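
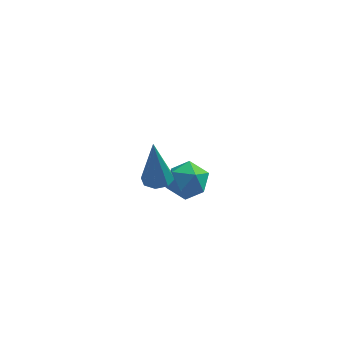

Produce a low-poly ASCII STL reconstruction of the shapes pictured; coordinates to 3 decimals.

solid 
facet normal -0.969 0.043 0.245
outer loop
vertex -3.355 2.251 -2.113
vertex -3.118 2.321 -1.188
vertex -3.217 3.112 -1.717
endloop
endfacet
facet normal -0.857 0.322 -0.401
outer loop
vertex -3.355 2.251 -2.113
vertex -3.217 3.112 -1.717
vertex -2.877 2.927 -2.592
endloop
endfacet
facet normal -0.558 -0.180 -0.810
outer loop
vertex -3.355 2.251 -2.113
vertex -2.877 2.927 -2.592
vertex -2.567 2.021 -2.604
endloop
endfacet
facet normal -0.484 -0.770 -0.415
outer loop
vertex -3.355 2.251 -2.113
vertex -2.567 2.021 -2.604
vertex -2.717 1.647 -1.736
endloop
endfacet
facet normal -0.738 -0.632 0.237
outer loop
vertex -3.355 2.251 -2.113
vertex -2.717 1.647 -1.736
vertex -3.118 2.321 -1.188
endloop
endfacet
facet normal -0.390 0.859 -0.333
outer loop
vertex -2.877 2.927 -2.592
vertex -3.217 3.112 -1.717
vertex -2.343 3.413 -1.964
endloop
endfacet
facet normal -0.571 0.406 0.714
outer loop
vertex -3.217 3.112 -1.717
vertex -3.118 2.321 -1.188
vertex -2.493 3.039 -1.096
endloop
endfacet
facet normal -0.198 -0.687 0.700
outer loop
vertex -3.118 2.321 -1.188
vertex -2.717 1.647 -1.736
vertex -2.183 2.133 -1.108
endloop
endfacet
facet normal 0.213 -0.910 -0.355
outer loop
vertex -2.717 1.647 -1.736
vertex -2.567 2.021 -2.604
vertex -1.843 1.948 -1.983
endloop
endfacet
facet normal 0.094 0.045 -0.995
outer loop
vertex -2.567 2.021 -2.604
vertex -2.877 2.927 -2.592
vertex -1.942 2.739 -2.512
endloop
endfacet
facet normal 0.484 0.770 0.415
outer loop
vertex -1.705 2.809 -1.587
vertex -2.343 3.413 -1.964
vertex -2.493 3.039 -1.096
endloop
endfacet
facet normal 0.558 0.180 0.810
outer loop
vertex -1.705 2.809 -1.587
vertex -2.493 3.039 -1.096
vertex -2.183 2.133 -1.108
endloop
endfacet
facet normal 0.857 -0.322 0.401
outer loop
vertex -1.705 2.809 -1.587
vertex -2.183 2.133 -1.108
vertex -1.843 1.948 -1.983
endloop
endfacet
facet normal 0.969 -0.043 -0.245
outer loop
vertex -1.705 2.809 -1.587
vertex -1.843 1.948 -1.983
vertex -1.942 2.739 -2.512
endloop
endfacet
facet normal 0.738 0.632 -0.237
outer loop
vertex -1.705 2.809 -1.587
vertex -1.942 2.739 -2.512
vertex -2.343 3.413 -1.964
endloop
endfacet
facet normal -0.213 0.910 0.355
outer loop
vertex -2.493 3.039 -1.096
vertex -2.343 3.413 -1.964
vertex -3.217 3.112 -1.717
endloop
endfacet
facet normal -0.094 -0.045 0.995
outer loop
vertex -2.183 2.133 -1.108
vertex -2.493 3.039 -1.096
vertex -3.118 2.321 -1.188
endloop
endfacet
facet normal 0.390 -0.859 0.333
outer loop
vertex -1.843 1.948 -1.983
vertex -2.183 2.133 -1.108
vertex -2.717 1.647 -1.736
endloop
endfacet
facet normal 0.571 -0.406 -0.714
outer loop
vertex -1.942 2.739 -2.512
vertex -1.843 1.948 -1.983
vertex -2.567 2.021 -2.604
endloop
endfacet
facet normal 0.198 0.687 -0.700
outer loop
vertex -2.343 3.413 -1.964
vertex -1.942 2.739 -2.512
vertex -2.877 2.927 -2.592
endloop
endfacet
facet normal 0.073 0.020 -0.997
outer loop
vertex -2.865 -0.734 1.695
vertex -3.325 -1.148 1.653
vertex -3.292 -0.529 1.668
endloop
endfacet
facet normal 0.395 0.864 0.313
outer loop
vertex -2.865 -0.734 1.695
vertex -3.292 -0.529 1.668
vertex -3.475 -1.192 3.727
endloop
endfacet
facet normal 0.071 0.020 -0.997
outer loop
vertex -3.292 -0.529 1.668
vertex -3.325 -1.148 1.653
vertex -3.738 -0.687 1.633
endloop
endfacet
facet normal -0.340 0.903 0.261
outer loop
vertex -3.292 -0.529 1.668
vertex -3.738 -0.687 1.633
vertex -3.475 -1.192 3.727
endloop
endfacet
facet normal 0.072 0.021 -0.997
outer loop
vertex -3.738 -0.687 1.633
vertex -3.325 -1.148 1.653
vertex -3.942 -1.115 1.609
endloop
endfacet
facet normal -0.887 0.411 0.211
outer loop
vertex -3.738 -0.687 1.633
vertex -3.942 -1.115 1.609
vertex -3.475 -1.192 3.727
endloop
endfacet
facet normal 0.072 0.021 -0.997
outer loop
vertex -3.942 -1.115 1.609
vertex -3.325 -1.148 1.653
vertex -3.784 -1.562 1.611
endloop
endfacet
facet normal -0.926 -0.326 0.192
outer loop
vertex -3.942 -1.115 1.609
vertex -3.784 -1.562 1.611
vertex -3.475 -1.192 3.727
endloop
endfacet
facet normal 0.073 0.020 -0.997
outer loop
vertex -3.784 -1.562 1.611
vertex -3.325 -1.148 1.653
vertex -3.357 -1.767 1.638
endloop
endfacet
facet normal -0.434 -0.875 0.216
outer loop
vertex -3.784 -1.562 1.611
vertex -3.357 -1.767 1.638
vertex -3.475 -1.192 3.727
endloop
endfacet
facet normal 0.071 0.020 -0.997
outer loop
vertex -3.357 -1.767 1.638
vertex -3.325 -1.148 1.653
vertex -2.911 -1.61 1.673
endloop
endfacet
facet normal 0.301 -0.915 0.269
outer loop
vertex -3.357 -1.767 1.638
vertex -2.911 -1.61 1.673
vertex -3.475 -1.192 3.727
endloop
endfacet
facet normal 0.072 0.022 -0.997
outer loop
vertex -2.911 -1.61 1.673
vertex -3.325 -1.148 1.653
vertex -2.707 -1.182 1.697
endloop
endfacet
facet normal 0.848 -0.422 0.319
outer loop
vertex -2.911 -1.61 1.673
vertex -2.707 -1.182 1.697
vertex -3.475 -1.192 3.727
endloop
endfacet
facet normal 0.072 0.021 -0.997
outer loop
vertex -2.707 -1.182 1.697
vertex -3.325 -1.148 1.653
vertex -2.865 -0.734 1.695
endloop
endfacet
facet normal 0.887 0.314 0.337
outer loop
vertex -2.707 -1.182 1.697
vertex -2.865 -0.734 1.695
vertex -3.475 -1.192 3.727
endloop
endfacet

endsolid


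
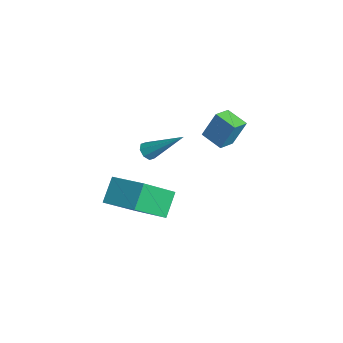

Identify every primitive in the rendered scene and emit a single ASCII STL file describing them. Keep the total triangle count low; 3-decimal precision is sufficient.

solid 
facet normal -0.467 -0.620 -0.631
outer loop
vertex 0.695 0.323 1.197
vertex 0.275 0.368 1.464
vertex 0.475 0.612 1.076
endloop
endfacet
facet normal 0.756 0.342 -0.558
outer loop
vertex 0.695 0.323 1.197
vertex 0.475 0.612 1.076
vertex 1.265 1.672 2.796
endloop
endfacet
facet normal -0.471 -0.617 -0.631
outer loop
vertex 0.475 0.612 1.076
vertex 0.275 0.368 1.464
vertex 0.138 0.759 1.184
endloop
endfacet
facet normal 0.167 0.803 -0.572
outer loop
vertex 0.475 0.612 1.076
vertex 0.138 0.759 1.184
vertex 1.265 1.672 2.796
endloop
endfacet
facet normal -0.469 -0.617 -0.632
outer loop
vertex 0.138 0.759 1.184
vertex 0.275 0.368 1.464
vertex -0.119 0.677 1.455
endloop
endfacet
facet normal -0.460 0.871 -0.172
outer loop
vertex 0.138 0.759 1.184
vertex -0.119 0.677 1.455
vertex 1.265 1.672 2.796
endloop
endfacet
facet normal -0.470 -0.618 -0.631
outer loop
vertex -0.119 0.677 1.455
vertex 0.275 0.368 1.464
vertex -0.145 0.414 1.732
endloop
endfacet
facet normal -0.760 0.506 0.409
outer loop
vertex -0.119 0.677 1.455
vertex -0.145 0.414 1.732
vertex 1.265 1.672 2.796
endloop
endfacet
facet normal -0.470 -0.618 -0.631
outer loop
vertex -0.145 0.414 1.732
vertex 0.275 0.368 1.464
vertex 0.075 0.124 1.852
endloop
endfacet
facet normal -0.555 -0.078 0.828
outer loop
vertex -0.145 0.414 1.732
vertex 0.075 0.124 1.852
vertex 1.265 1.672 2.796
endloop
endfacet
facet normal -0.469 -0.618 -0.631
outer loop
vertex 0.075 0.124 1.852
vertex 0.275 0.368 1.464
vertex 0.411 -0.022 1.745
endloop
endfacet
facet normal 0.034 -0.539 0.842
outer loop
vertex 0.075 0.124 1.852
vertex 0.411 -0.022 1.745
vertex 1.265 1.672 2.796
endloop
endfacet
facet normal -0.470 -0.618 -0.630
outer loop
vertex 0.411 -0.022 1.745
vertex 0.275 0.368 1.464
vertex 0.668 0.06 1.473
endloop
endfacet
facet normal 0.661 -0.607 0.441
outer loop
vertex 0.411 -0.022 1.745
vertex 0.668 0.06 1.473
vertex 1.265 1.672 2.796
endloop
endfacet
facet normal -0.468 -0.616 -0.633
outer loop
vertex 0.668 0.06 1.473
vertex 0.275 0.368 1.464
vertex 0.695 0.323 1.197
endloop
endfacet
facet normal 0.960 -0.243 -0.137
outer loop
vertex 0.668 0.06 1.473
vertex 0.695 0.323 1.197
vertex 1.265 1.672 2.796
endloop
endfacet
facet normal -0.554 0.794 -0.251
outer loop
vertex 0.53 3.933 3.534
vertex 1.45 4.462 3.176
vertex 0.335 3.377 2.209
endloop
endfacet
facet normal -0.822 -0.472 0.319
outer loop
vertex 0.85 2.638 2.444
vertex 0.53 3.933 3.534
vertex 0.335 3.377 2.209
endloop
endfacet
facet normal -0.553 0.794 -0.253
outer loop
vertex 0.335 3.377 2.209
vertex 1.45 4.462 3.176
vertex 1.256 3.905 1.852
endloop
endfacet
facet normal -0.134 -0.384 -0.914
outer loop
vertex 1.256 3.905 1.852
vertex 0.85 2.638 2.444
vertex 0.335 3.377 2.209
endloop
endfacet
facet normal 0.135 0.384 0.913
outer loop
vertex 0.53 3.933 3.534
vertex 1.965 3.723 3.411
vertex 1.45 4.462 3.176
endloop
endfacet
facet normal -0.822 -0.472 0.319
outer loop
vertex 1.044 3.195 3.768
vertex 0.53 3.933 3.534
vertex 0.85 2.638 2.444
endloop
endfacet
facet normal 0.134 0.383 0.914
outer loop
vertex 1.044 3.195 3.768
vertex 1.965 3.723 3.411
vertex 0.53 3.933 3.534
endloop
endfacet
facet normal 0.822 0.472 -0.319
outer loop
vertex 1.45 4.462 3.176
vertex 1.965 3.723 3.411
vertex 1.256 3.905 1.852
endloop
endfacet
facet normal -0.135 -0.384 -0.914
outer loop
vertex 1.77 3.167 2.086
vertex 0.85 2.638 2.444
vertex 1.256 3.905 1.852
endloop
endfacet
facet normal 0.822 0.472 -0.319
outer loop
vertex 1.256 3.905 1.852
vertex 1.965 3.723 3.411
vertex 1.77 3.167 2.086
endloop
endfacet
facet normal 0.554 -0.793 0.252
outer loop
vertex 1.77 3.167 2.086
vertex 1.044 3.195 3.768
vertex 0.85 2.638 2.444
endloop
endfacet
facet normal 0.553 -0.794 0.252
outer loop
vertex 1.965 3.723 3.411
vertex 1.044 3.195 3.768
vertex 1.77 3.167 2.086
endloop
endfacet
facet normal -0.832 -0.484 -0.272
outer loop
vertex 2.941 -1.986 2.299
vertex 2.486 -0.504 1.052
vertex 3.619 -2.601 1.32
endloop
endfacet
facet normal 0.229 -0.745 0.627
outer loop
vertex 5.174 -1.696 1.828
vertex 2.941 -1.986 2.299
vertex 3.619 -2.601 1.32
endloop
endfacet
facet normal -0.832 -0.484 -0.271
outer loop
vertex 3.619 -2.601 1.32
vertex 2.486 -0.504 1.052
vertex 3.163 -1.119 0.073
endloop
endfacet
facet normal 0.506 -0.459 -0.730
outer loop
vertex 3.163 -1.119 0.073
vertex 5.174 -1.696 1.828
vertex 3.619 -2.601 1.32
endloop
endfacet
facet normal -0.506 0.459 0.730
outer loop
vertex 2.941 -1.986 2.299
vertex 4.041 0.401 1.56
vertex 2.486 -0.504 1.052
endloop
endfacet
facet normal 0.229 -0.745 0.626
outer loop
vertex 4.497 -1.081 2.807
vertex 2.941 -1.986 2.299
vertex 5.174 -1.696 1.828
endloop
endfacet
facet normal -0.506 0.459 0.731
outer loop
vertex 4.497 -1.081 2.807
vertex 4.041 0.401 1.56
vertex 2.941 -1.986 2.299
endloop
endfacet
facet normal -0.229 0.745 -0.626
outer loop
vertex 2.486 -0.504 1.052
vertex 4.041 0.401 1.56
vertex 3.163 -1.119 0.073
endloop
endfacet
facet normal 0.506 -0.459 -0.730
outer loop
vertex 4.719 -0.214 0.581
vertex 5.174 -1.696 1.828
vertex 3.163 -1.119 0.073
endloop
endfacet
facet normal -0.229 0.745 -0.627
outer loop
vertex 3.163 -1.119 0.073
vertex 4.041 0.401 1.56
vertex 4.719 -0.214 0.581
endloop
endfacet
facet normal 0.832 0.484 0.271
outer loop
vertex 4.719 -0.214 0.581
vertex 4.497 -1.081 2.807
vertex 5.174 -1.696 1.828
endloop
endfacet
facet normal 0.832 0.484 0.272
outer loop
vertex 4.041 0.401 1.56
vertex 4.497 -1.081 2.807
vertex 4.719 -0.214 0.581
endloop
endfacet

endsolid


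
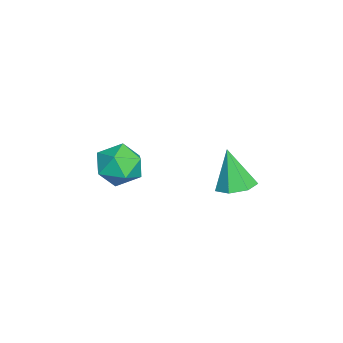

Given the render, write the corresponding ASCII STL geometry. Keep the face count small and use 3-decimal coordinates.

solid 
facet normal 0.122 0.343 0.931
outer loop
vertex -3.446 -2.192 -1.503
vertex -4.227 -3.084 -1.072
vertex -2.989 -3.314 -1.15
endloop
endfacet
facet normal 0.706 0.458 0.540
outer loop
vertex -3.446 -2.192 -1.503
vertex -2.989 -3.314 -1.15
vertex -2.553 -2.755 -2.194
endloop
endfacet
facet normal 0.520 0.854 -0.024
outer loop
vertex -3.446 -2.192 -1.503
vertex -2.553 -2.755 -2.194
vertex -3.523 -2.181 -2.762
endloop
endfacet
facet normal -0.180 0.983 0.020
outer loop
vertex -3.446 -2.192 -1.503
vertex -3.523 -2.181 -2.762
vertex -4.557 -2.384 -2.069
endloop
endfacet
facet normal -0.426 0.668 0.610
outer loop
vertex -3.446 -2.192 -1.503
vertex -4.557 -2.384 -2.069
vertex -4.227 -3.084 -1.072
endloop
endfacet
facet normal 0.938 -0.173 0.299
outer loop
vertex -2.553 -2.755 -2.194
vertex -2.989 -3.314 -1.15
vertex -2.783 -3.996 -2.191
endloop
endfacet
facet normal -0.008 -0.359 0.933
outer loop
vertex -2.989 -3.314 -1.15
vertex -4.227 -3.084 -1.072
vertex -3.817 -4.199 -1.498
endloop
endfacet
facet normal -0.895 0.167 0.413
outer loop
vertex -4.227 -3.084 -1.072
vertex -4.557 -2.384 -2.069
vertex -4.787 -3.625 -2.066
endloop
endfacet
facet normal -0.497 0.678 -0.542
outer loop
vertex -4.557 -2.384 -2.069
vertex -3.523 -2.181 -2.762
vertex -4.351 -3.066 -3.11
endloop
endfacet
facet normal 0.636 0.468 -0.613
outer loop
vertex -3.523 -2.181 -2.762
vertex -2.553 -2.755 -2.194
vertex -3.113 -3.296 -3.188
endloop
endfacet
facet normal 0.180 -0.983 -0.020
outer loop
vertex -3.894 -4.188 -2.757
vertex -2.783 -3.996 -2.191
vertex -3.817 -4.199 -1.498
endloop
endfacet
facet normal -0.520 -0.854 0.024
outer loop
vertex -3.894 -4.188 -2.757
vertex -3.817 -4.199 -1.498
vertex -4.787 -3.625 -2.066
endloop
endfacet
facet normal -0.706 -0.458 -0.540
outer loop
vertex -3.894 -4.188 -2.757
vertex -4.787 -3.625 -2.066
vertex -4.351 -3.066 -3.11
endloop
endfacet
facet normal -0.122 -0.343 -0.931
outer loop
vertex -3.894 -4.188 -2.757
vertex -4.351 -3.066 -3.11
vertex -3.113 -3.296 -3.188
endloop
endfacet
facet normal 0.426 -0.668 -0.610
outer loop
vertex -3.894 -4.188 -2.757
vertex -3.113 -3.296 -3.188
vertex -2.783 -3.996 -2.191
endloop
endfacet
facet normal 0.497 -0.678 0.542
outer loop
vertex -3.817 -4.199 -1.498
vertex -2.783 -3.996 -2.191
vertex -2.989 -3.314 -1.15
endloop
endfacet
facet normal -0.636 -0.468 0.613
outer loop
vertex -4.787 -3.625 -2.066
vertex -3.817 -4.199 -1.498
vertex -4.227 -3.084 -1.072
endloop
endfacet
facet normal -0.938 0.173 -0.299
outer loop
vertex -4.351 -3.066 -3.11
vertex -4.787 -3.625 -2.066
vertex -4.557 -2.384 -2.069
endloop
endfacet
facet normal 0.008 0.359 -0.933
outer loop
vertex -3.113 -3.296 -3.188
vertex -4.351 -3.066 -3.11
vertex -3.523 -2.181 -2.762
endloop
endfacet
facet normal 0.895 -0.167 -0.413
outer loop
vertex -2.783 -3.996 -2.191
vertex -3.113 -3.296 -3.188
vertex -2.553 -2.755 -2.194
endloop
endfacet
facet normal 0.220 0.214 -0.952
outer loop
vertex -0.422 1.961 -1.305
vertex -1.348 2.205 -1.464
vertex -0.616 2.769 -1.168
endloop
endfacet
facet normal 0.792 0.088 0.605
outer loop
vertex -0.422 1.961 -1.305
vertex -0.616 2.769 -1.168
vertex -1.812 1.755 0.544
endloop
endfacet
facet normal 0.220 0.214 -0.952
outer loop
vertex -0.616 2.769 -1.168
vertex -1.348 2.205 -1.464
vertex -1.36 3.152 -1.254
endloop
endfacet
facet normal 0.296 0.717 0.631
outer loop
vertex -0.616 2.769 -1.168
vertex -1.36 3.152 -1.254
vertex -1.812 1.755 0.544
endloop
endfacet
facet normal 0.220 0.214 -0.952
outer loop
vertex -1.36 3.152 -1.254
vertex -1.348 2.205 -1.464
vertex -2.095 2.823 -1.498
endloop
endfacet
facet normal -0.485 0.745 0.457
outer loop
vertex -1.36 3.152 -1.254
vertex -2.095 2.823 -1.498
vertex -1.812 1.755 0.544
endloop
endfacet
facet normal 0.221 0.214 -0.952
outer loop
vertex -2.095 2.823 -1.498
vertex -1.348 2.205 -1.464
vertex -2.267 2.028 -1.717
endloop
endfacet
facet normal -0.966 0.150 0.212
outer loop
vertex -2.095 2.823 -1.498
vertex -2.267 2.028 -1.717
vertex -1.812 1.755 0.544
endloop
endfacet
facet normal 0.221 0.214 -0.952
outer loop
vertex -2.267 2.028 -1.717
vertex -1.348 2.205 -1.464
vertex -1.747 1.367 -1.745
endloop
endfacet
facet normal -0.782 -0.618 0.083
outer loop
vertex -2.267 2.028 -1.717
vertex -1.747 1.367 -1.745
vertex -1.812 1.755 0.544
endloop
endfacet
facet normal 0.221 0.214 -0.952
outer loop
vertex -1.747 1.367 -1.745
vertex -1.348 2.205 -1.464
vertex -0.926 1.337 -1.561
endloop
endfacet
facet normal -0.073 -0.984 0.165
outer loop
vertex -1.747 1.367 -1.745
vertex -0.926 1.337 -1.561
vertex -1.812 1.755 0.544
endloop
endfacet
facet normal 0.220 0.213 -0.952
outer loop
vertex -0.926 1.337 -1.561
vertex -1.348 2.205 -1.464
vertex -0.422 1.961 -1.305
endloop
endfacet
facet normal 0.627 -0.670 0.397
outer loop
vertex -0.926 1.337 -1.561
vertex -0.422 1.961 -1.305
vertex -1.812 1.755 0.544
endloop
endfacet

endsolid


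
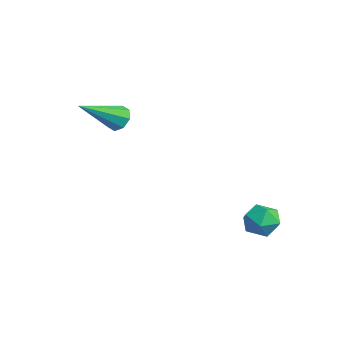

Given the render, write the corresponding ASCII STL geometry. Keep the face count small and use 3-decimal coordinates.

solid 
facet normal -0.218 0.821 -0.528
outer loop
vertex -2.175 -1.526 1.758
vertex -2.729 -1.778 1.595
vertex -2.526 -1.418 2.071
endloop
endfacet
facet normal 0.685 0.287 0.669
outer loop
vertex -2.175 -1.526 1.758
vertex -2.526 -1.418 2.071
vertex -2.271 -3.502 2.705
endloop
endfacet
facet normal -0.218 0.821 -0.528
outer loop
vertex -2.526 -1.418 2.071
vertex -2.729 -1.778 1.595
vertex -2.996 -1.521 2.105
endloop
endfacet
facet normal 0.005 0.292 0.957
outer loop
vertex -2.526 -1.418 2.071
vertex -2.996 -1.521 2.105
vertex -2.271 -3.502 2.705
endloop
endfacet
facet normal -0.219 0.821 -0.528
outer loop
vertex -2.996 -1.521 2.105
vertex -2.729 -1.778 1.595
vertex -3.309 -1.775 1.84
endloop
endfacet
facet normal -0.644 -0.004 0.765
outer loop
vertex -2.996 -1.521 2.105
vertex -3.309 -1.775 1.84
vertex -2.271 -3.502 2.705
endloop
endfacet
facet normal -0.219 0.821 -0.528
outer loop
vertex -3.309 -1.775 1.84
vertex -2.729 -1.778 1.595
vertex -3.282 -2.03 1.432
endloop
endfacet
facet normal -0.881 -0.425 0.208
outer loop
vertex -3.309 -1.775 1.84
vertex -3.282 -2.03 1.432
vertex -2.271 -3.502 2.705
endloop
endfacet
facet normal -0.218 0.820 -0.529
outer loop
vertex -3.282 -2.03 1.432
vertex -2.729 -1.778 1.595
vertex -2.931 -2.138 1.12
endloop
endfacet
facet normal -0.568 -0.726 -0.388
outer loop
vertex -3.282 -2.03 1.432
vertex -2.931 -2.138 1.12
vertex -2.271 -3.502 2.705
endloop
endfacet
facet normal -0.218 0.820 -0.529
outer loop
vertex -2.931 -2.138 1.12
vertex -2.729 -1.778 1.595
vertex -2.462 -2.035 1.086
endloop
endfacet
facet normal 0.111 -0.730 -0.674
outer loop
vertex -2.931 -2.138 1.12
vertex -2.462 -2.035 1.086
vertex -2.271 -3.502 2.705
endloop
endfacet
facet normal -0.217 0.821 -0.528
outer loop
vertex -2.462 -2.035 1.086
vertex -2.729 -1.778 1.595
vertex -2.148 -1.782 1.35
endloop
endfacet
facet normal 0.759 -0.436 -0.484
outer loop
vertex -2.462 -2.035 1.086
vertex -2.148 -1.782 1.35
vertex -2.271 -3.502 2.705
endloop
endfacet
facet normal -0.217 0.820 -0.529
outer loop
vertex -2.148 -1.782 1.35
vertex -2.729 -1.778 1.595
vertex -2.175 -1.526 1.758
endloop
endfacet
facet normal 0.997 -0.013 0.074
outer loop
vertex -2.148 -1.782 1.35
vertex -2.175 -1.526 1.758
vertex -2.271 -3.502 2.705
endloop
endfacet
facet normal -0.971 -0.063 0.232
outer loop
vertex 1.452 2.341 -2.293
vertex 1.513 1.534 -2.256
vertex 1.643 1.98 -1.593
endloop
endfacet
facet normal -0.691 0.548 0.471
outer loop
vertex 1.452 2.341 -2.293
vertex 1.643 1.98 -1.593
vertex 2.027 2.657 -1.818
endloop
endfacet
facet normal -0.422 0.902 -0.089
outer loop
vertex 1.452 2.341 -2.293
vertex 2.027 2.657 -1.818
vertex 2.135 2.628 -2.62
endloop
endfacet
facet normal -0.536 0.509 -0.673
outer loop
vertex 1.452 2.341 -2.293
vertex 2.135 2.628 -2.62
vertex 1.817 1.935 -2.891
endloop
endfacet
facet normal -0.876 -0.088 -0.475
outer loop
vertex 1.452 2.341 -2.293
vertex 1.817 1.935 -2.891
vertex 1.513 1.534 -2.256
endloop
endfacet
facet normal -0.150 0.387 0.910
outer loop
vertex 2.027 2.657 -1.818
vertex 1.643 1.98 -1.593
vertex 2.443 2.045 -1.489
endloop
endfacet
facet normal -0.603 -0.602 0.523
outer loop
vertex 1.643 1.98 -1.593
vertex 1.513 1.534 -2.256
vertex 2.125 1.352 -1.76
endloop
endfacet
facet normal -0.452 -0.641 -0.621
outer loop
vertex 1.513 1.534 -2.256
vertex 1.817 1.935 -2.891
vertex 2.233 1.323 -2.562
endloop
endfacet
facet normal 0.096 0.324 -0.941
outer loop
vertex 1.817 1.935 -2.891
vertex 2.135 2.628 -2.62
vertex 2.617 2.0 -2.787
endloop
endfacet
facet normal 0.283 0.959 0.003
outer loop
vertex 2.135 2.628 -2.62
vertex 2.027 2.657 -1.818
vertex 2.747 2.446 -2.124
endloop
endfacet
facet normal 0.536 -0.509 0.673
outer loop
vertex 2.808 1.639 -2.087
vertex 2.443 2.045 -1.489
vertex 2.125 1.352 -1.76
endloop
endfacet
facet normal 0.422 -0.902 0.089
outer loop
vertex 2.808 1.639 -2.087
vertex 2.125 1.352 -1.76
vertex 2.233 1.323 -2.562
endloop
endfacet
facet normal 0.691 -0.548 -0.471
outer loop
vertex 2.808 1.639 -2.087
vertex 2.233 1.323 -2.562
vertex 2.617 2.0 -2.787
endloop
endfacet
facet normal 0.971 0.063 -0.232
outer loop
vertex 2.808 1.639 -2.087
vertex 2.617 2.0 -2.787
vertex 2.747 2.446 -2.124
endloop
endfacet
facet normal 0.876 0.088 0.475
outer loop
vertex 2.808 1.639 -2.087
vertex 2.747 2.446 -2.124
vertex 2.443 2.045 -1.489
endloop
endfacet
facet normal -0.096 -0.324 0.941
outer loop
vertex 2.125 1.352 -1.76
vertex 2.443 2.045 -1.489
vertex 1.643 1.98 -1.593
endloop
endfacet
facet normal -0.283 -0.959 -0.003
outer loop
vertex 2.233 1.323 -2.562
vertex 2.125 1.352 -1.76
vertex 1.513 1.534 -2.256
endloop
endfacet
facet normal 0.150 -0.387 -0.910
outer loop
vertex 2.617 2.0 -2.787
vertex 2.233 1.323 -2.562
vertex 1.817 1.935 -2.891
endloop
endfacet
facet normal 0.603 0.602 -0.523
outer loop
vertex 2.747 2.446 -2.124
vertex 2.617 2.0 -2.787
vertex 2.135 2.628 -2.62
endloop
endfacet
facet normal 0.452 0.641 0.621
outer loop
vertex 2.443 2.045 -1.489
vertex 2.747 2.446 -2.124
vertex 2.027 2.657 -1.818
endloop
endfacet

endsolid


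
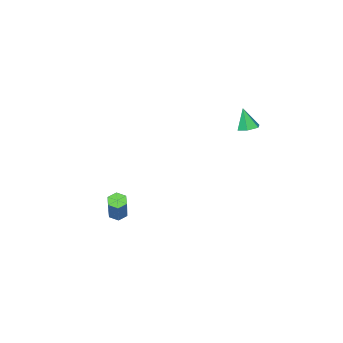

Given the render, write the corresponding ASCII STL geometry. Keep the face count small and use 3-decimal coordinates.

solid 
facet normal -0.414 -0.538 -0.734
outer loop
vertex 2.663 -2.448 -3.974
vertex 2.397 -2.039 -4.124
vertex 2.859 -2.128 -4.319
endloop
endfacet
facet normal 0.825 -0.562 -0.053
outer loop
vertex 2.663 -2.448 -3.974
vertex 2.859 -2.128 -4.319
vertex 3.569 -1.269 -2.366
endloop
endfacet
facet normal 0.824 -0.564 -0.051
outer loop
vertex 3.569 -1.269 -2.366
vertex 2.859 -2.128 -4.319
vertex 3.766 -0.95 -2.712
endloop
endfacet
facet normal 0.414 0.539 0.733
outer loop
vertex 3.569 -1.269 -2.366
vertex 3.766 -0.95 -2.712
vertex 3.303 -0.861 -2.516
endloop
endfacet
facet normal -0.414 -0.539 -0.734
outer loop
vertex 2.859 -2.128 -4.319
vertex 2.397 -2.039 -4.124
vertex 2.594 -1.72 -4.469
endloop
endfacet
facet normal 0.747 0.260 -0.612
outer loop
vertex 2.859 -2.128 -4.319
vertex 2.594 -1.72 -4.469
vertex 3.766 -0.95 -2.712
endloop
endfacet
facet normal 0.746 0.262 -0.612
outer loop
vertex 3.766 -0.95 -2.712
vertex 2.594 -1.72 -4.469
vertex 3.5 -0.541 -2.861
endloop
endfacet
facet normal 0.414 0.537 0.735
outer loop
vertex 3.766 -0.95 -2.712
vertex 3.5 -0.541 -2.861
vertex 3.303 -0.861 -2.516
endloop
endfacet
facet normal -0.413 -0.539 -0.734
outer loop
vertex 2.594 -1.72 -4.469
vertex 2.397 -2.039 -4.124
vertex 2.131 -1.631 -4.274
endloop
endfacet
facet normal -0.078 0.824 -0.561
outer loop
vertex 2.594 -1.72 -4.469
vertex 2.131 -1.631 -4.274
vertex 3.5 -0.541 -2.861
endloop
endfacet
facet normal -0.078 0.824 -0.561
outer loop
vertex 3.5 -0.541 -2.861
vertex 2.131 -1.631 -4.274
vertex 3.037 -0.452 -2.666
endloop
endfacet
facet normal 0.413 0.538 0.735
outer loop
vertex 3.5 -0.541 -2.861
vertex 3.037 -0.452 -2.666
vertex 3.303 -0.861 -2.516
endloop
endfacet
facet normal -0.414 -0.539 -0.733
outer loop
vertex 2.131 -1.631 -4.274
vertex 2.397 -2.039 -4.124
vertex 1.934 -1.95 -3.928
endloop
endfacet
facet normal -0.824 0.564 0.051
outer loop
vertex 2.131 -1.631 -4.274
vertex 1.934 -1.95 -3.928
vertex 3.037 -0.452 -2.666
endloop
endfacet
facet normal -0.825 0.563 0.053
outer loop
vertex 3.037 -0.452 -2.666
vertex 1.934 -1.95 -3.928
vertex 2.841 -0.772 -2.321
endloop
endfacet
facet normal 0.414 0.538 0.734
outer loop
vertex 3.037 -0.452 -2.666
vertex 2.841 -0.772 -2.321
vertex 3.303 -0.861 -2.516
endloop
endfacet
facet normal -0.414 -0.537 -0.735
outer loop
vertex 1.934 -1.95 -3.928
vertex 2.397 -2.039 -4.124
vertex 2.2 -2.359 -3.779
endloop
endfacet
facet normal -0.746 -0.262 0.613
outer loop
vertex 1.934 -1.95 -3.928
vertex 2.2 -2.359 -3.779
vertex 2.841 -0.772 -2.321
endloop
endfacet
facet normal -0.747 -0.260 0.612
outer loop
vertex 2.841 -0.772 -2.321
vertex 2.2 -2.359 -3.779
vertex 3.106 -1.18 -2.171
endloop
endfacet
facet normal 0.414 0.539 0.734
outer loop
vertex 2.841 -0.772 -2.321
vertex 3.106 -1.18 -2.171
vertex 3.303 -0.861 -2.516
endloop
endfacet
facet normal -0.413 -0.538 -0.735
outer loop
vertex 2.2 -2.359 -3.779
vertex 2.397 -2.039 -4.124
vertex 2.663 -2.448 -3.974
endloop
endfacet
facet normal 0.078 -0.824 0.561
outer loop
vertex 2.2 -2.359 -3.779
vertex 2.663 -2.448 -3.974
vertex 3.106 -1.18 -2.171
endloop
endfacet
facet normal 0.078 -0.824 0.561
outer loop
vertex 3.106 -1.18 -2.171
vertex 2.663 -2.448 -3.974
vertex 3.569 -1.269 -2.366
endloop
endfacet
facet normal 0.413 0.539 0.734
outer loop
vertex 3.106 -1.18 -2.171
vertex 3.569 -1.269 -2.366
vertex 3.303 -0.861 -2.516
endloop
endfacet
facet normal -0.066 0.266 -0.962
outer loop
vertex -1.139 3.368 2.396
vertex -1.551 2.983 2.318
vertex -1.684 3.515 2.474
endloop
endfacet
facet normal 0.289 0.764 0.577
outer loop
vertex -1.139 3.368 2.396
vertex -1.684 3.515 2.474
vertex -1.469 2.657 3.502
endloop
endfacet
facet normal -0.067 0.265 -0.962
outer loop
vertex -1.684 3.515 2.474
vertex -1.551 2.983 2.318
vertex -2.096 3.129 2.396
endloop
endfacet
facet normal -0.614 0.538 0.578
outer loop
vertex -1.684 3.515 2.474
vertex -2.096 3.129 2.396
vertex -1.469 2.657 3.502
endloop
endfacet
facet normal -0.067 0.264 -0.962
outer loop
vertex -2.096 3.129 2.396
vertex -1.551 2.983 2.318
vertex -1.964 2.597 2.241
endloop
endfacet
facet normal -0.876 -0.322 0.359
outer loop
vertex -2.096 3.129 2.396
vertex -1.964 2.597 2.241
vertex -1.469 2.657 3.502
endloop
endfacet
facet normal -0.067 0.263 -0.962
outer loop
vertex -1.964 2.597 2.241
vertex -1.551 2.983 2.318
vertex -1.418 2.45 2.163
endloop
endfacet
facet normal -0.239 -0.961 0.139
outer loop
vertex -1.964 2.597 2.241
vertex -1.418 2.45 2.163
vertex -1.469 2.657 3.502
endloop
endfacet
facet normal -0.067 0.263 -0.962
outer loop
vertex -1.418 2.45 2.163
vertex -1.551 2.983 2.318
vertex -1.006 2.836 2.24
endloop
endfacet
facet normal 0.663 -0.736 0.139
outer loop
vertex -1.418 2.45 2.163
vertex -1.006 2.836 2.24
vertex -1.469 2.657 3.502
endloop
endfacet
facet normal -0.066 0.266 -0.962
outer loop
vertex -1.006 2.836 2.24
vertex -1.551 2.983 2.318
vertex -1.139 3.368 2.396
endloop
endfacet
facet normal 0.925 0.127 0.357
outer loop
vertex -1.006 2.836 2.24
vertex -1.139 3.368 2.396
vertex -1.469 2.657 3.502
endloop
endfacet

endsolid


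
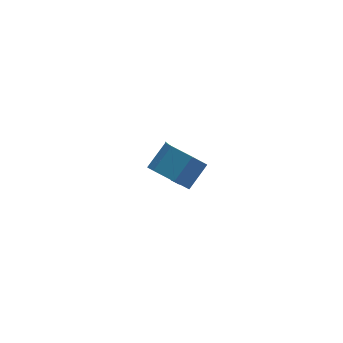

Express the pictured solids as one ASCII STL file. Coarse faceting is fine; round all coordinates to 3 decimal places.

solid 
facet normal 0.333 0.063 -0.941
outer loop
vertex 2.087 2.925 -1.094
vertex 1.824 2.493 -1.216
vertex 1.717 3.002 -1.22
endloop
endfacet
facet normal 0.080 0.938 0.338
outer loop
vertex 2.087 2.925 -1.094
vertex 1.717 3.002 -1.22
vertex 1.156 2.367 0.676
endloop
endfacet
facet normal 0.332 0.062 -0.941
outer loop
vertex 1.717 3.002 -1.22
vertex 1.824 2.493 -1.216
vertex 1.41 2.781 -1.343
endloop
endfacet
facet normal -0.605 0.792 0.086
outer loop
vertex 1.717 3.002 -1.22
vertex 1.41 2.781 -1.343
vertex 1.156 2.367 0.676
endloop
endfacet
facet normal 0.332 0.063 -0.941
outer loop
vertex 1.41 2.781 -1.343
vertex 1.824 2.493 -1.216
vertex 1.345 2.391 -1.392
endloop
endfacet
facet normal -0.981 0.174 -0.088
outer loop
vertex 1.41 2.781 -1.343
vertex 1.345 2.391 -1.392
vertex 1.156 2.367 0.676
endloop
endfacet
facet normal 0.333 0.061 -0.941
outer loop
vertex 1.345 2.391 -1.392
vertex 1.824 2.493 -1.216
vertex 1.561 2.061 -1.337
endloop
endfacet
facet normal -0.828 -0.555 -0.082
outer loop
vertex 1.345 2.391 -1.392
vertex 1.561 2.061 -1.337
vertex 1.156 2.367 0.676
endloop
endfacet
facet normal 0.331 0.062 -0.942
outer loop
vertex 1.561 2.061 -1.337
vertex 1.824 2.493 -1.216
vertex 1.931 1.984 -1.212
endloop
endfacet
facet normal -0.235 -0.967 0.100
outer loop
vertex 1.561 2.061 -1.337
vertex 1.931 1.984 -1.212
vertex 1.156 2.367 0.676
endloop
endfacet
facet normal 0.332 0.062 -0.941
outer loop
vertex 1.931 1.984 -1.212
vertex 1.824 2.493 -1.216
vertex 2.238 2.205 -1.089
endloop
endfacet
facet normal 0.450 -0.821 0.351
outer loop
vertex 1.931 1.984 -1.212
vertex 2.238 2.205 -1.089
vertex 1.156 2.367 0.676
endloop
endfacet
facet normal 0.332 0.063 -0.941
outer loop
vertex 2.238 2.205 -1.089
vertex 1.824 2.493 -1.216
vertex 2.303 2.595 -1.04
endloop
endfacet
facet normal 0.826 -0.204 0.525
outer loop
vertex 2.238 2.205 -1.089
vertex 2.303 2.595 -1.04
vertex 1.156 2.367 0.676
endloop
endfacet
facet normal 0.332 0.063 -0.941
outer loop
vertex 2.303 2.595 -1.04
vertex 1.824 2.493 -1.216
vertex 2.087 2.925 -1.094
endloop
endfacet
facet normal 0.673 0.526 0.520
outer loop
vertex 2.303 2.595 -1.04
vertex 2.087 2.925 -1.094
vertex 1.156 2.367 0.676
endloop
endfacet
facet normal -0.610 -0.494 -0.619
outer loop
vertex 1.206 -2.038 2.343
vertex 0.652 -1.559 2.507
vertex 1.115 -1.414 1.935
endloop
endfacet
facet normal 0.783 -0.256 -0.567
outer loop
vertex 1.206 -2.038 2.343
vertex 1.115 -1.414 1.935
vertex 1.822 -1.539 2.968
endloop
endfacet
facet normal 0.783 -0.256 -0.567
outer loop
vertex 1.822 -1.539 2.968
vertex 1.115 -1.414 1.935
vertex 1.731 -0.916 2.561
endloop
endfacet
facet normal 0.610 0.494 0.619
outer loop
vertex 1.822 -1.539 2.968
vertex 1.731 -0.916 2.561
vertex 1.268 -1.061 3.133
endloop
endfacet
facet normal -0.610 -0.494 -0.619
outer loop
vertex 1.115 -1.414 1.935
vertex 0.652 -1.559 2.507
vertex 0.561 -0.936 2.1
endloop
endfacet
facet normal 0.287 0.592 -0.753
outer loop
vertex 1.115 -1.414 1.935
vertex 0.561 -0.936 2.1
vertex 1.731 -0.916 2.561
endloop
endfacet
facet normal 0.287 0.590 -0.754
outer loop
vertex 1.731 -0.916 2.561
vertex 0.561 -0.936 2.1
vertex 1.177 -0.437 2.725
endloop
endfacet
facet normal 0.610 0.494 0.619
outer loop
vertex 1.731 -0.916 2.561
vertex 1.177 -0.437 2.725
vertex 1.268 -1.061 3.133
endloop
endfacet
facet normal -0.610 -0.494 -0.619
outer loop
vertex 0.561 -0.936 2.1
vertex 0.652 -1.559 2.507
vertex 0.098 -1.081 2.672
endloop
endfacet
facet normal -0.497 0.848 -0.187
outer loop
vertex 0.561 -0.936 2.1
vertex 0.098 -1.081 2.672
vertex 1.177 -0.437 2.725
endloop
endfacet
facet normal -0.497 0.848 -0.187
outer loop
vertex 1.177 -0.437 2.725
vertex 0.098 -1.081 2.672
vertex 0.714 -0.582 3.297
endloop
endfacet
facet normal 0.610 0.494 0.619
outer loop
vertex 1.177 -0.437 2.725
vertex 0.714 -0.582 3.297
vertex 1.268 -1.061 3.133
endloop
endfacet
facet normal -0.610 -0.494 -0.619
outer loop
vertex 0.098 -1.081 2.672
vertex 0.652 -1.559 2.507
vertex 0.189 -1.704 3.079
endloop
endfacet
facet normal -0.783 0.256 0.567
outer loop
vertex 0.098 -1.081 2.672
vertex 0.189 -1.704 3.079
vertex 0.714 -0.582 3.297
endloop
endfacet
facet normal -0.783 0.256 0.567
outer loop
vertex 0.714 -0.582 3.297
vertex 0.189 -1.704 3.079
vertex 0.805 -1.206 3.705
endloop
endfacet
facet normal 0.610 0.494 0.619
outer loop
vertex 0.714 -0.582 3.297
vertex 0.805 -1.206 3.705
vertex 1.268 -1.061 3.133
endloop
endfacet
facet normal -0.610 -0.494 -0.619
outer loop
vertex 0.189 -1.704 3.079
vertex 0.652 -1.559 2.507
vertex 0.743 -2.183 2.915
endloop
endfacet
facet normal -0.288 -0.591 0.754
outer loop
vertex 0.189 -1.704 3.079
vertex 0.743 -2.183 2.915
vertex 0.805 -1.206 3.705
endloop
endfacet
facet normal -0.286 -0.592 0.754
outer loop
vertex 0.805 -1.206 3.705
vertex 0.743 -2.183 2.915
vertex 1.359 -1.684 3.54
endloop
endfacet
facet normal 0.610 0.494 0.619
outer loop
vertex 0.805 -1.206 3.705
vertex 1.359 -1.684 3.54
vertex 1.268 -1.061 3.133
endloop
endfacet
facet normal -0.610 -0.494 -0.619
outer loop
vertex 0.743 -2.183 2.915
vertex 0.652 -1.559 2.507
vertex 1.206 -2.038 2.343
endloop
endfacet
facet normal 0.497 -0.848 0.187
outer loop
vertex 0.743 -2.183 2.915
vertex 1.206 -2.038 2.343
vertex 1.359 -1.684 3.54
endloop
endfacet
facet normal 0.497 -0.848 0.187
outer loop
vertex 1.359 -1.684 3.54
vertex 1.206 -2.038 2.343
vertex 1.822 -1.539 2.968
endloop
endfacet
facet normal 0.610 0.494 0.619
outer loop
vertex 1.359 -1.684 3.54
vertex 1.822 -1.539 2.968
vertex 1.268 -1.061 3.133
endloop
endfacet

endsolid


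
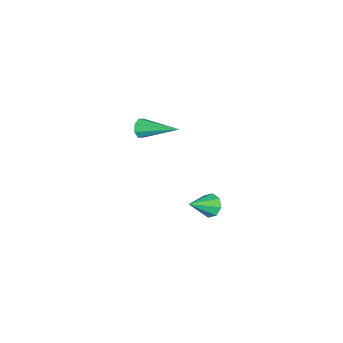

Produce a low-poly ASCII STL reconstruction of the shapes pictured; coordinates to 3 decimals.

solid 
facet normal -0.114 -0.935 -0.335
outer loop
vertex -2.188 -3.417 -0.761
vertex -2.443 -3.237 -1.177
vertex -1.945 -3.338 -1.065
endloop
endfacet
facet normal 0.787 -0.061 0.613
outer loop
vertex -2.188 -3.417 -0.761
vertex -1.945 -3.338 -1.065
vertex -2.217 -1.403 -0.523
endloop
endfacet
facet normal -0.115 -0.936 -0.333
outer loop
vertex -1.945 -3.338 -1.065
vertex -2.443 -3.237 -1.177
vertex -1.993 -3.2 -1.436
endloop
endfacet
facet normal 0.985 0.158 -0.069
outer loop
vertex -1.945 -3.338 -1.065
vertex -1.993 -3.2 -1.436
vertex -2.217 -1.403 -0.523
endloop
endfacet
facet normal -0.115 -0.936 -0.334
outer loop
vertex -1.993 -3.2 -1.436
vertex -2.443 -3.237 -1.177
vertex -2.304 -3.084 -1.654
endloop
endfacet
facet normal 0.621 0.415 -0.665
outer loop
vertex -1.993 -3.2 -1.436
vertex -2.304 -3.084 -1.654
vertex -2.217 -1.403 -0.523
endloop
endfacet
facet normal -0.115 -0.936 -0.334
outer loop
vertex -2.304 -3.084 -1.654
vertex -2.443 -3.237 -1.177
vertex -2.697 -3.057 -1.594
endloop
endfacet
facet normal -0.087 0.559 -0.824
outer loop
vertex -2.304 -3.084 -1.654
vertex -2.697 -3.057 -1.594
vertex -2.217 -1.403 -0.523
endloop
endfacet
facet normal -0.115 -0.936 -0.334
outer loop
vertex -2.697 -3.057 -1.594
vertex -2.443 -3.237 -1.177
vertex -2.94 -3.136 -1.289
endloop
endfacet
facet normal -0.734 0.506 -0.453
outer loop
vertex -2.697 -3.057 -1.594
vertex -2.94 -3.136 -1.289
vertex -2.217 -1.403 -0.523
endloop
endfacet
facet normal -0.115 -0.936 -0.334
outer loop
vertex -2.94 -3.136 -1.289
vertex -2.443 -3.237 -1.177
vertex -2.892 -3.274 -0.919
endloop
endfacet
facet normal -0.930 0.287 0.228
outer loop
vertex -2.94 -3.136 -1.289
vertex -2.892 -3.274 -0.919
vertex -2.217 -1.403 -0.523
endloop
endfacet
facet normal -0.114 -0.936 -0.333
outer loop
vertex -2.892 -3.274 -0.919
vertex -2.443 -3.237 -1.177
vertex -2.581 -3.39 -0.7
endloop
endfacet
facet normal -0.568 0.031 0.823
outer loop
vertex -2.892 -3.274 -0.919
vertex -2.581 -3.39 -0.7
vertex -2.217 -1.403 -0.523
endloop
endfacet
facet normal -0.116 -0.936 -0.334
outer loop
vertex -2.581 -3.39 -0.7
vertex -2.443 -3.237 -1.177
vertex -2.188 -3.417 -0.761
endloop
endfacet
facet normal 0.145 -0.114 0.983
outer loop
vertex -2.581 -3.39 -0.7
vertex -2.188 -3.417 -0.761
vertex -2.217 -1.403 -0.523
endloop
endfacet
facet normal -0.717 0.431 -0.548
outer loop
vertex 3.356 1.945 -0.504
vertex 2.994 1.9 -0.066
vertex 3.366 2.294 -0.243
endloop
endfacet
facet normal 0.915 0.225 -0.335
outer loop
vertex 3.356 1.945 -0.504
vertex 3.366 2.294 -0.243
vertex 3.926 1.34 0.646
endloop
endfacet
facet normal -0.717 0.430 -0.549
outer loop
vertex 3.366 2.294 -0.243
vertex 2.994 1.9 -0.066
vertex 3.158 2.413 0.122
endloop
endfacet
facet normal 0.741 0.636 0.215
outer loop
vertex 3.366 2.294 -0.243
vertex 3.158 2.413 0.122
vertex 3.926 1.34 0.646
endloop
endfacet
facet normal -0.717 0.430 -0.548
outer loop
vertex 3.158 2.413 0.122
vertex 2.994 1.9 -0.066
vertex 2.854 2.231 0.377
endloop
endfacet
facet normal 0.291 0.580 0.761
outer loop
vertex 3.158 2.413 0.122
vertex 2.854 2.231 0.377
vertex 3.926 1.34 0.646
endloop
endfacet
facet normal -0.717 0.431 -0.548
outer loop
vertex 2.854 2.231 0.377
vertex 2.994 1.9 -0.066
vertex 2.632 1.855 0.372
endloop
endfacet
facet normal -0.172 0.089 0.981
outer loop
vertex 2.854 2.231 0.377
vertex 2.632 1.855 0.372
vertex 3.926 1.34 0.646
endloop
endfacet
facet normal -0.717 0.431 -0.548
outer loop
vertex 2.632 1.855 0.372
vertex 2.994 1.9 -0.066
vertex 2.622 1.506 0.111
endloop
endfacet
facet normal -0.376 -0.548 0.747
outer loop
vertex 2.632 1.855 0.372
vertex 2.622 1.506 0.111
vertex 3.926 1.34 0.646
endloop
endfacet
facet normal -0.717 0.431 -0.548
outer loop
vertex 2.622 1.506 0.111
vertex 2.994 1.9 -0.066
vertex 2.83 1.388 -0.254
endloop
endfacet
facet normal -0.202 -0.960 0.195
outer loop
vertex 2.622 1.506 0.111
vertex 2.83 1.388 -0.254
vertex 3.926 1.34 0.646
endloop
endfacet
facet normal -0.718 0.431 -0.546
outer loop
vertex 2.83 1.388 -0.254
vertex 2.994 1.9 -0.066
vertex 3.133 1.57 -0.509
endloop
endfacet
facet normal 0.248 -0.903 -0.350
outer loop
vertex 2.83 1.388 -0.254
vertex 3.133 1.57 -0.509
vertex 3.926 1.34 0.646
endloop
endfacet
facet normal -0.716 0.433 -0.547
outer loop
vertex 3.133 1.57 -0.509
vertex 2.994 1.9 -0.066
vertex 3.356 1.945 -0.504
endloop
endfacet
facet normal 0.710 -0.414 -0.570
outer loop
vertex 3.133 1.57 -0.509
vertex 3.356 1.945 -0.504
vertex 3.926 1.34 0.646
endloop
endfacet

endsolid


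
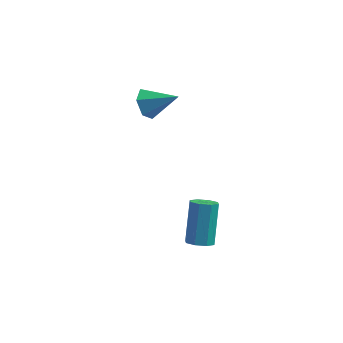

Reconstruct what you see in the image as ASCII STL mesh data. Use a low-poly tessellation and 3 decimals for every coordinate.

solid 
facet normal 0.001 -0.613 -0.790
outer loop
vertex 1.254 -3.909 -3.503
vertex 0.892 -3.464 -3.849
vertex 1.546 -3.576 -3.761
endloop
endfacet
facet normal 0.822 -0.449 0.351
outer loop
vertex 1.254 -3.909 -3.503
vertex 1.546 -3.576 -3.761
vertex 1.25 -2.621 -1.844
endloop
endfacet
facet normal 0.821 -0.450 0.351
outer loop
vertex 1.25 -2.621 -1.844
vertex 1.546 -3.576 -3.761
vertex 1.543 -2.288 -2.102
endloop
endfacet
facet normal -0.002 0.614 0.790
outer loop
vertex 1.25 -2.621 -1.844
vertex 1.543 -2.288 -2.102
vertex 0.888 -2.176 -2.191
endloop
endfacet
facet normal 0.001 -0.613 -0.790
outer loop
vertex 1.546 -3.576 -3.761
vertex 0.892 -3.464 -3.849
vertex 1.455 -3.177 -4.071
endloop
endfacet
facet normal 0.984 0.141 -0.108
outer loop
vertex 1.546 -3.576 -3.761
vertex 1.455 -3.177 -4.071
vertex 1.543 -2.288 -2.102
endloop
endfacet
facet normal 0.984 0.141 -0.108
outer loop
vertex 1.543 -2.288 -2.102
vertex 1.455 -3.177 -4.071
vertex 1.452 -1.89 -2.412
endloop
endfacet
facet normal -0.002 0.614 0.789
outer loop
vertex 1.543 -2.288 -2.102
vertex 1.452 -1.89 -2.412
vertex 0.888 -2.176 -2.191
endloop
endfacet
facet normal 0.002 -0.614 -0.789
outer loop
vertex 1.455 -3.177 -4.071
vertex 0.892 -3.464 -3.849
vertex 1.034 -2.947 -4.251
endloop
endfacet
facet normal 0.570 0.650 -0.503
outer loop
vertex 1.455 -3.177 -4.071
vertex 1.034 -2.947 -4.251
vertex 1.452 -1.89 -2.412
endloop
endfacet
facet normal 0.571 0.649 -0.503
outer loop
vertex 1.452 -1.89 -2.412
vertex 1.034 -2.947 -4.251
vertex 1.031 -1.659 -2.592
endloop
endfacet
facet normal -0.001 0.613 0.790
outer loop
vertex 1.452 -1.89 -2.412
vertex 1.031 -1.659 -2.592
vertex 0.888 -2.176 -2.191
endloop
endfacet
facet normal 0.002 -0.614 -0.789
outer loop
vertex 1.034 -2.947 -4.251
vertex 0.892 -3.464 -3.849
vertex 0.53 -3.019 -4.196
endloop
endfacet
facet normal -0.177 0.777 -0.604
outer loop
vertex 1.034 -2.947 -4.251
vertex 0.53 -3.019 -4.196
vertex 1.031 -1.659 -2.592
endloop
endfacet
facet normal -0.177 0.777 -0.604
outer loop
vertex 1.031 -1.659 -2.592
vertex 0.53 -3.019 -4.196
vertex 0.526 -1.731 -2.537
endloop
endfacet
facet normal -0.001 0.613 0.790
outer loop
vertex 1.031 -1.659 -2.592
vertex 0.526 -1.731 -2.537
vertex 0.888 -2.176 -2.191
endloop
endfacet
facet normal 0.002 -0.614 -0.790
outer loop
vertex 0.53 -3.019 -4.196
vertex 0.892 -3.464 -3.849
vertex 0.237 -3.352 -3.938
endloop
endfacet
facet normal -0.821 0.450 -0.351
outer loop
vertex 0.53 -3.019 -4.196
vertex 0.237 -3.352 -3.938
vertex 0.526 -1.731 -2.537
endloop
endfacet
facet normal -0.822 0.449 -0.350
outer loop
vertex 0.526 -1.731 -2.537
vertex 0.237 -3.352 -3.938
vertex 0.234 -2.064 -2.279
endloop
endfacet
facet normal -0.001 0.613 0.790
outer loop
vertex 0.526 -1.731 -2.537
vertex 0.234 -2.064 -2.279
vertex 0.888 -2.176 -2.191
endloop
endfacet
facet normal 0.002 -0.614 -0.789
outer loop
vertex 0.237 -3.352 -3.938
vertex 0.892 -3.464 -3.849
vertex 0.328 -3.75 -3.628
endloop
endfacet
facet normal -0.984 -0.141 0.108
outer loop
vertex 0.237 -3.352 -3.938
vertex 0.328 -3.75 -3.628
vertex 0.234 -2.064 -2.279
endloop
endfacet
facet normal -0.984 -0.141 0.108
outer loop
vertex 0.234 -2.064 -2.279
vertex 0.328 -3.75 -3.628
vertex 0.325 -2.463 -1.969
endloop
endfacet
facet normal -0.001 0.613 0.790
outer loop
vertex 0.234 -2.064 -2.279
vertex 0.325 -2.463 -1.969
vertex 0.888 -2.176 -2.191
endloop
endfacet
facet normal 0.001 -0.613 -0.790
outer loop
vertex 0.328 -3.75 -3.628
vertex 0.892 -3.464 -3.849
vertex 0.749 -3.981 -3.448
endloop
endfacet
facet normal -0.571 -0.649 0.503
outer loop
vertex 0.328 -3.75 -3.628
vertex 0.749 -3.981 -3.448
vertex 0.325 -2.463 -1.969
endloop
endfacet
facet normal -0.570 -0.650 0.503
outer loop
vertex 0.325 -2.463 -1.969
vertex 0.749 -3.981 -3.448
vertex 0.746 -2.693 -1.789
endloop
endfacet
facet normal -0.002 0.614 0.789
outer loop
vertex 0.325 -2.463 -1.969
vertex 0.746 -2.693 -1.789
vertex 0.888 -2.176 -2.191
endloop
endfacet
facet normal 0.001 -0.613 -0.790
outer loop
vertex 0.749 -3.981 -3.448
vertex 0.892 -3.464 -3.849
vertex 1.254 -3.909 -3.503
endloop
endfacet
facet normal 0.177 -0.777 0.604
outer loop
vertex 0.749 -3.981 -3.448
vertex 1.254 -3.909 -3.503
vertex 0.746 -2.693 -1.789
endloop
endfacet
facet normal 0.177 -0.777 0.604
outer loop
vertex 0.746 -2.693 -1.789
vertex 1.254 -3.909 -3.503
vertex 1.25 -2.621 -1.844
endloop
endfacet
facet normal -0.002 0.614 0.789
outer loop
vertex 0.746 -2.693 -1.789
vertex 1.25 -2.621 -1.844
vertex 0.888 -2.176 -2.191
endloop
endfacet
facet normal -0.869 0.038 -0.494
outer loop
vertex -2.117 3.069 -0.981
vertex -2.497 2.653 -0.345
vertex -2.464 3.502 -0.338
endloop
endfacet
facet normal 0.600 0.775 -0.198
outer loop
vertex -2.117 3.069 -0.981
vertex -2.464 3.502 -0.338
vertex -1.003 2.587 0.505
endloop
endfacet
facet normal -0.869 0.038 -0.494
outer loop
vertex -2.464 3.502 -0.338
vertex -2.497 2.653 -0.345
vertex -2.844 3.086 0.299
endloop
endfacet
facet normal 0.146 0.786 0.600
outer loop
vertex -2.464 3.502 -0.338
vertex -2.844 3.086 0.299
vertex -1.003 2.587 0.505
endloop
endfacet
facet normal -0.869 0.038 -0.494
outer loop
vertex -2.844 3.086 0.299
vertex -2.497 2.653 -0.345
vertex -2.877 2.237 0.291
endloop
endfacet
facet normal -0.113 -0.005 0.994
outer loop
vertex -2.844 3.086 0.299
vertex -2.877 2.237 0.291
vertex -1.003 2.587 0.505
endloop
endfacet
facet normal -0.869 0.038 -0.494
outer loop
vertex -2.877 2.237 0.291
vertex -2.497 2.653 -0.345
vertex -2.53 1.804 -0.352
endloop
endfacet
facet normal 0.083 -0.805 0.587
outer loop
vertex -2.877 2.237 0.291
vertex -2.53 1.804 -0.352
vertex -1.003 2.587 0.505
endloop
endfacet
facet normal -0.869 0.038 -0.494
outer loop
vertex -2.53 1.804 -0.352
vertex -2.497 2.653 -0.345
vertex -2.15 2.22 -0.988
endloop
endfacet
facet normal 0.538 -0.816 -0.212
outer loop
vertex -2.53 1.804 -0.352
vertex -2.15 2.22 -0.988
vertex -1.003 2.587 0.505
endloop
endfacet
facet normal -0.869 0.038 -0.494
outer loop
vertex -2.15 2.22 -0.988
vertex -2.497 2.653 -0.345
vertex -2.117 3.069 -0.981
endloop
endfacet
facet normal 0.796 -0.026 -0.605
outer loop
vertex -2.15 2.22 -0.988
vertex -2.117 3.069 -0.981
vertex -1.003 2.587 0.505
endloop
endfacet

endsolid


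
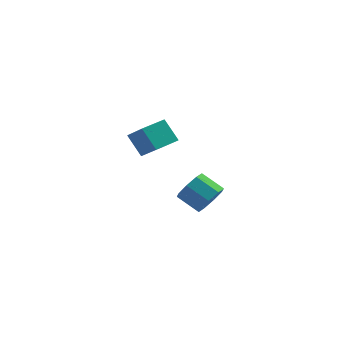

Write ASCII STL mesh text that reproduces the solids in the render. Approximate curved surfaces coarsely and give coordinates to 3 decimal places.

solid 
facet normal -0.536 0.568 -0.624
outer loop
vertex -2.367 -0.989 2.207
vertex -1.412 0.101 2.379
vertex -1.567 -1.507 1.049
endloop
endfacet
facet normal -0.654 -0.747 -0.118
outer loop
vertex -0.628 -2.501 2.141
vertex -2.367 -0.989 2.207
vertex -1.567 -1.507 1.049
endloop
endfacet
facet normal -0.536 0.568 -0.624
outer loop
vertex -1.567 -1.507 1.049
vertex -1.412 0.101 2.379
vertex -0.612 -0.417 1.22
endloop
endfacet
facet normal 0.533 -0.346 -0.773
outer loop
vertex -0.612 -0.417 1.22
vertex -0.628 -2.501 2.141
vertex -1.567 -1.507 1.049
endloop
endfacet
facet normal -0.533 0.345 0.773
outer loop
vertex -2.367 -0.989 2.207
vertex -0.473 -0.893 3.471
vertex -1.412 0.101 2.379
endloop
endfacet
facet normal -0.654 -0.747 -0.118
outer loop
vertex -1.428 -1.983 3.3
vertex -2.367 -0.989 2.207
vertex -0.628 -2.501 2.141
endloop
endfacet
facet normal -0.533 0.346 0.772
outer loop
vertex -1.428 -1.983 3.3
vertex -0.473 -0.893 3.471
vertex -2.367 -0.989 2.207
endloop
endfacet
facet normal 0.654 0.747 0.118
outer loop
vertex -1.412 0.101 2.379
vertex -0.473 -0.893 3.471
vertex -0.612 -0.417 1.22
endloop
endfacet
facet normal 0.533 -0.345 -0.772
outer loop
vertex 0.327 -1.411 2.313
vertex -0.628 -2.501 2.141
vertex -0.612 -0.417 1.22
endloop
endfacet
facet normal 0.654 0.747 0.118
outer loop
vertex -0.612 -0.417 1.22
vertex -0.473 -0.893 3.471
vertex 0.327 -1.411 2.313
endloop
endfacet
facet normal 0.536 -0.568 0.624
outer loop
vertex 0.327 -1.411 2.313
vertex -1.428 -1.983 3.3
vertex -0.628 -2.501 2.141
endloop
endfacet
facet normal 0.536 -0.568 0.624
outer loop
vertex -0.473 -0.893 3.471
vertex -1.428 -1.983 3.3
vertex 0.327 -1.411 2.313
endloop
endfacet
facet normal 0.804 -0.294 -0.516
outer loop
vertex 2.085 3.035 -3.639
vertex 1.467 2.65 -4.383
vertex 1.918 3.57 -4.204
endloop
endfacet
facet normal 0.556 0.679 0.479
outer loop
vertex 2.085 3.035 -3.639
vertex 1.918 3.57 -4.204
vertex 0.83 3.494 -2.834
endloop
endfacet
facet normal 0.557 0.678 0.480
outer loop
vertex 0.83 3.494 -2.834
vertex 1.918 3.57 -4.204
vertex 0.664 4.03 -3.399
endloop
endfacet
facet normal -0.804 0.295 0.516
outer loop
vertex 0.83 3.494 -2.834
vertex 0.664 4.03 -3.399
vertex 0.213 3.11 -3.577
endloop
endfacet
facet normal 0.805 -0.294 -0.515
outer loop
vertex 1.918 3.57 -4.204
vertex 1.467 2.65 -4.383
vertex 1.488 3.567 -4.874
endloop
endfacet
facet normal 0.246 0.956 -0.162
outer loop
vertex 1.918 3.57 -4.204
vertex 1.488 3.567 -4.874
vertex 0.664 4.03 -3.399
endloop
endfacet
facet normal 0.245 0.956 -0.163
outer loop
vertex 0.664 4.03 -3.399
vertex 1.488 3.567 -4.874
vertex 0.233 4.026 -4.069
endloop
endfacet
facet normal -0.804 0.295 0.516
outer loop
vertex 0.664 4.03 -3.399
vertex 0.233 4.026 -4.069
vertex 0.213 3.11 -3.577
endloop
endfacet
facet normal 0.804 -0.295 -0.517
outer loop
vertex 1.488 3.567 -4.874
vertex 1.467 2.65 -4.383
vertex 1.045 3.027 -5.255
endloop
endfacet
facet normal -0.209 0.673 -0.710
outer loop
vertex 1.488 3.567 -4.874
vertex 1.045 3.027 -5.255
vertex 0.233 4.026 -4.069
endloop
endfacet
facet normal -0.209 0.673 -0.710
outer loop
vertex 0.233 4.026 -4.069
vertex 1.045 3.027 -5.255
vertex -0.21 3.486 -4.45
endloop
endfacet
facet normal -0.804 0.295 0.517
outer loop
vertex 0.233 4.026 -4.069
vertex -0.21 3.486 -4.45
vertex 0.213 3.11 -3.577
endloop
endfacet
facet normal 0.804 -0.294 -0.516
outer loop
vertex 1.045 3.027 -5.255
vertex 1.467 2.65 -4.383
vertex 0.85 2.266 -5.126
endloop
endfacet
facet normal -0.541 -0.004 -0.841
outer loop
vertex 1.045 3.027 -5.255
vertex 0.85 2.266 -5.126
vertex -0.21 3.486 -4.45
endloop
endfacet
facet normal -0.541 -0.004 -0.841
outer loop
vertex -0.21 3.486 -4.45
vertex 0.85 2.266 -5.126
vertex -0.405 2.725 -4.321
endloop
endfacet
facet normal -0.804 0.294 0.516
outer loop
vertex -0.21 3.486 -4.45
vertex -0.405 2.725 -4.321
vertex 0.213 3.11 -3.577
endloop
endfacet
facet normal 0.804 -0.295 -0.516
outer loop
vertex 0.85 2.266 -5.126
vertex 1.467 2.65 -4.383
vertex 1.016 1.73 -4.561
endloop
endfacet
facet normal -0.556 -0.678 -0.480
outer loop
vertex 0.85 2.266 -5.126
vertex 1.016 1.73 -4.561
vertex -0.405 2.725 -4.321
endloop
endfacet
facet normal -0.556 -0.679 -0.479
outer loop
vertex -0.405 2.725 -4.321
vertex 1.016 1.73 -4.561
vertex -0.238 2.19 -3.756
endloop
endfacet
facet normal -0.804 0.294 0.516
outer loop
vertex -0.405 2.725 -4.321
vertex -0.238 2.19 -3.756
vertex 0.213 3.11 -3.577
endloop
endfacet
facet normal 0.804 -0.295 -0.516
outer loop
vertex 1.016 1.73 -4.561
vertex 1.467 2.65 -4.383
vertex 1.447 1.734 -3.891
endloop
endfacet
facet normal -0.245 -0.955 0.164
outer loop
vertex 1.016 1.73 -4.561
vertex 1.447 1.734 -3.891
vertex -0.238 2.19 -3.756
endloop
endfacet
facet normal -0.246 -0.956 0.162
outer loop
vertex -0.238 2.19 -3.756
vertex 1.447 1.734 -3.891
vertex 0.192 2.193 -3.086
endloop
endfacet
facet normal -0.805 0.294 0.515
outer loop
vertex -0.238 2.19 -3.756
vertex 0.192 2.193 -3.086
vertex 0.213 3.11 -3.577
endloop
endfacet
facet normal 0.804 -0.295 -0.517
outer loop
vertex 1.447 1.734 -3.891
vertex 1.467 2.65 -4.383
vertex 1.89 2.274 -3.51
endloop
endfacet
facet normal 0.209 -0.673 0.710
outer loop
vertex 1.447 1.734 -3.891
vertex 1.89 2.274 -3.51
vertex 0.192 2.193 -3.086
endloop
endfacet
facet normal 0.209 -0.673 0.710
outer loop
vertex 0.192 2.193 -3.086
vertex 1.89 2.274 -3.51
vertex 0.635 2.733 -2.705
endloop
endfacet
facet normal -0.804 0.295 0.517
outer loop
vertex 0.192 2.193 -3.086
vertex 0.635 2.733 -2.705
vertex 0.213 3.11 -3.577
endloop
endfacet
facet normal 0.804 -0.294 -0.516
outer loop
vertex 1.89 2.274 -3.51
vertex 1.467 2.65 -4.383
vertex 2.085 3.035 -3.639
endloop
endfacet
facet normal 0.541 0.004 0.841
outer loop
vertex 1.89 2.274 -3.51
vertex 2.085 3.035 -3.639
vertex 0.635 2.733 -2.705
endloop
endfacet
facet normal 0.541 0.004 0.841
outer loop
vertex 0.635 2.733 -2.705
vertex 2.085 3.035 -3.639
vertex 0.83 3.494 -2.834
endloop
endfacet
facet normal -0.804 0.294 0.516
outer loop
vertex 0.635 2.733 -2.705
vertex 0.83 3.494 -2.834
vertex 0.213 3.11 -3.577
endloop
endfacet

endsolid


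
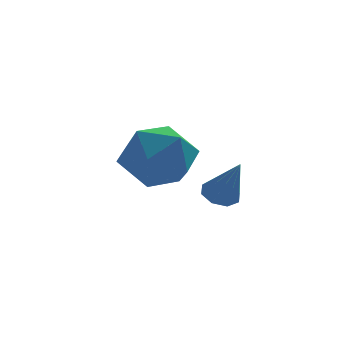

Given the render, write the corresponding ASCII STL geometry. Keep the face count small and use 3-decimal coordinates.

solid 
facet normal -0.835 0.498 -0.236
outer loop
vertex -1.484 2.403 1.594
vertex -2.091 1.736 2.335
vertex -1.604 2.729 2.708
endloop
endfacet
facet normal -0.261 0.918 -0.297
outer loop
vertex -1.484 2.403 1.594
vertex -1.604 2.729 2.708
vertex -0.574 2.849 2.173
endloop
endfacet
facet normal 0.185 0.616 -0.765
outer loop
vertex -1.484 2.403 1.594
vertex -0.574 2.849 2.173
vertex -0.424 1.93 1.469
endloop
endfacet
facet normal -0.113 0.009 -0.994
outer loop
vertex -1.484 2.403 1.594
vertex -0.424 1.93 1.469
vertex -1.361 1.242 1.569
endloop
endfacet
facet normal -0.743 -0.064 -0.666
outer loop
vertex -1.484 2.403 1.594
vertex -1.361 1.242 1.569
vertex -2.091 1.736 2.335
endloop
endfacet
facet normal 0.066 0.939 0.337
outer loop
vertex -0.574 2.849 2.173
vertex -1.604 2.729 2.708
vertex -0.619 2.458 3.271
endloop
endfacet
facet normal -0.862 0.259 0.437
outer loop
vertex -1.604 2.729 2.708
vertex -2.091 1.736 2.335
vertex -1.556 1.77 3.371
endloop
endfacet
facet normal -0.714 -0.650 -0.261
outer loop
vertex -2.091 1.736 2.335
vertex -1.361 1.242 1.569
vertex -1.406 0.851 2.667
endloop
endfacet
facet normal 0.306 -0.531 -0.790
outer loop
vertex -1.361 1.242 1.569
vertex -0.424 1.93 1.469
vertex -0.376 0.971 2.132
endloop
endfacet
facet normal 0.787 0.451 -0.421
outer loop
vertex -0.424 1.93 1.469
vertex -0.574 2.849 2.173
vertex 0.111 1.964 2.505
endloop
endfacet
facet normal 0.113 -0.009 0.994
outer loop
vertex -0.496 1.297 3.246
vertex -0.619 2.458 3.271
vertex -1.556 1.77 3.371
endloop
endfacet
facet normal -0.185 -0.616 0.765
outer loop
vertex -0.496 1.297 3.246
vertex -1.556 1.77 3.371
vertex -1.406 0.851 2.667
endloop
endfacet
facet normal 0.261 -0.918 0.297
outer loop
vertex -0.496 1.297 3.246
vertex -1.406 0.851 2.667
vertex -0.376 0.971 2.132
endloop
endfacet
facet normal 0.835 -0.498 0.236
outer loop
vertex -0.496 1.297 3.246
vertex -0.376 0.971 2.132
vertex 0.111 1.964 2.505
endloop
endfacet
facet normal 0.743 0.064 0.666
outer loop
vertex -0.496 1.297 3.246
vertex 0.111 1.964 2.505
vertex -0.619 2.458 3.271
endloop
endfacet
facet normal -0.306 0.531 0.790
outer loop
vertex -1.556 1.77 3.371
vertex -0.619 2.458 3.271
vertex -1.604 2.729 2.708
endloop
endfacet
facet normal -0.787 -0.451 0.421
outer loop
vertex -1.406 0.851 2.667
vertex -1.556 1.77 3.371
vertex -2.091 1.736 2.335
endloop
endfacet
facet normal -0.066 -0.939 -0.337
outer loop
vertex -0.376 0.971 2.132
vertex -1.406 0.851 2.667
vertex -1.361 1.242 1.569
endloop
endfacet
facet normal 0.862 -0.259 -0.437
outer loop
vertex 0.111 1.964 2.505
vertex -0.376 0.971 2.132
vertex -0.424 1.93 1.469
endloop
endfacet
facet normal 0.714 0.650 0.261
outer loop
vertex -0.619 2.458 3.271
vertex 0.111 1.964 2.505
vertex -0.574 2.849 2.173
endloop
endfacet
facet normal -0.242 0.485 -0.840
outer loop
vertex 0.606 -0.899 1.728
vertex 0.185 -0.688 1.971
vertex 0.691 -0.545 1.908
endloop
endfacet
facet normal 0.975 -0.220 -0.027
outer loop
vertex 0.606 -0.899 1.728
vertex 0.691 -0.545 1.908
vertex 0.535 -1.392 3.189
endloop
endfacet
facet normal -0.242 0.484 -0.841
outer loop
vertex 0.691 -0.545 1.908
vertex 0.185 -0.688 1.971
vertex 0.48 -0.275 2.124
endloop
endfacet
facet normal 0.853 0.382 0.356
outer loop
vertex 0.691 -0.545 1.908
vertex 0.48 -0.275 2.124
vertex 0.535 -1.392 3.189
endloop
endfacet
facet normal -0.243 0.485 -0.840
outer loop
vertex 0.48 -0.275 2.124
vertex 0.185 -0.688 1.971
vertex 0.096 -0.247 2.251
endloop
endfacet
facet normal 0.277 0.670 0.689
outer loop
vertex 0.48 -0.275 2.124
vertex 0.096 -0.247 2.251
vertex 0.535 -1.392 3.189
endloop
endfacet
facet normal -0.242 0.485 -0.840
outer loop
vertex 0.096 -0.247 2.251
vertex 0.185 -0.688 1.971
vertex -0.236 -0.477 2.214
endloop
endfacet
facet normal -0.416 0.476 0.775
outer loop
vertex 0.096 -0.247 2.251
vertex -0.236 -0.477 2.214
vertex 0.535 -1.392 3.189
endloop
endfacet
facet normal -0.241 0.486 -0.840
outer loop
vertex -0.236 -0.477 2.214
vertex 0.185 -0.688 1.971
vertex -0.322 -0.831 2.034
endloop
endfacet
facet normal -0.820 -0.088 0.566
outer loop
vertex -0.236 -0.477 2.214
vertex -0.322 -0.831 2.034
vertex 0.535 -1.392 3.189
endloop
endfacet
facet normal -0.241 0.486 -0.840
outer loop
vertex -0.322 -0.831 2.034
vertex 0.185 -0.688 1.971
vertex -0.11 -1.101 1.817
endloop
endfacet
facet normal -0.698 -0.693 0.181
outer loop
vertex -0.322 -0.831 2.034
vertex -0.11 -1.101 1.817
vertex 0.535 -1.392 3.189
endloop
endfacet
facet normal -0.242 0.486 -0.840
outer loop
vertex -0.11 -1.101 1.817
vertex 0.185 -0.688 1.971
vertex 0.274 -1.129 1.69
endloop
endfacet
facet normal -0.121 -0.981 -0.151
outer loop
vertex -0.11 -1.101 1.817
vertex 0.274 -1.129 1.69
vertex 0.535 -1.392 3.189
endloop
endfacet
facet normal -0.241 0.486 -0.840
outer loop
vertex 0.274 -1.129 1.69
vertex 0.185 -0.688 1.971
vertex 0.606 -0.899 1.728
endloop
endfacet
facet normal 0.571 -0.786 -0.237
outer loop
vertex 0.274 -1.129 1.69
vertex 0.606 -0.899 1.728
vertex 0.535 -1.392 3.189
endloop
endfacet

endsolid


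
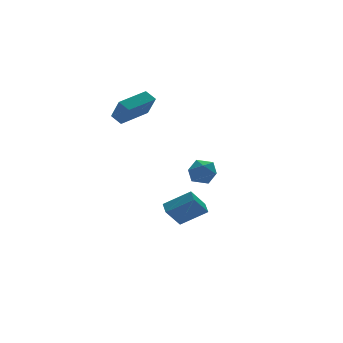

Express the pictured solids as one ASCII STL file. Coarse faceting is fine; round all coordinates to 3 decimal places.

solid 
facet normal -0.951 -0.278 -0.138
outer loop
vertex -0.52 3.426 3.927
vertex -0.57 4.232 2.651
vertex -0.267 2.771 3.503
endloop
endfacet
facet normal 0.034 -0.534 0.845
outer loop
vertex 1.71 3.348 3.789
vertex -0.52 3.426 3.927
vertex -0.267 2.771 3.503
endloop
endfacet
facet normal -0.951 -0.277 -0.137
outer loop
vertex -0.267 2.771 3.503
vertex -0.57 4.232 2.651
vertex -0.318 3.577 2.227
endloop
endfacet
facet normal 0.308 -0.799 -0.517
outer loop
vertex -0.318 3.577 2.227
vertex 1.71 3.348 3.789
vertex -0.267 2.771 3.503
endloop
endfacet
facet normal -0.308 0.799 0.517
outer loop
vertex -0.52 3.426 3.927
vertex 1.407 4.809 2.937
vertex -0.57 4.232 2.651
endloop
endfacet
facet normal 0.034 -0.534 0.845
outer loop
vertex 1.458 4.003 4.213
vertex -0.52 3.426 3.927
vertex 1.71 3.348 3.789
endloop
endfacet
facet normal -0.308 0.799 0.517
outer loop
vertex 1.458 4.003 4.213
vertex 1.407 4.809 2.937
vertex -0.52 3.426 3.927
endloop
endfacet
facet normal -0.034 0.534 -0.845
outer loop
vertex -0.57 4.232 2.651
vertex 1.407 4.809 2.937
vertex -0.318 3.577 2.227
endloop
endfacet
facet normal 0.308 -0.799 -0.517
outer loop
vertex 1.66 4.154 2.513
vertex 1.71 3.348 3.789
vertex -0.318 3.577 2.227
endloop
endfacet
facet normal -0.034 0.534 -0.845
outer loop
vertex -0.318 3.577 2.227
vertex 1.407 4.809 2.937
vertex 1.66 4.154 2.513
endloop
endfacet
facet normal 0.951 0.277 0.138
outer loop
vertex 1.66 4.154 2.513
vertex 1.458 4.003 4.213
vertex 1.71 3.348 3.789
endloop
endfacet
facet normal 0.951 0.278 0.138
outer loop
vertex 1.407 4.809 2.937
vertex 1.458 4.003 4.213
vertex 1.66 4.154 2.513
endloop
endfacet
facet normal -0.623 -0.073 0.779
outer loop
vertex 2.019 -0.235 -2.569
vertex 2.264 0.501 -2.304
vertex 0.717 0.545 -3.536
endloop
endfacet
facet normal -0.298 -0.898 -0.323
outer loop
vertex 1.676 0.659 -4.736
vertex 2.019 -0.235 -2.569
vertex 0.717 0.545 -3.536
endloop
endfacet
facet normal -0.623 -0.073 0.779
outer loop
vertex 0.717 0.545 -3.536
vertex 2.264 0.501 -2.304
vertex 0.962 1.282 -3.271
endloop
endfacet
facet normal -0.724 0.434 -0.537
outer loop
vertex 0.962 1.282 -3.271
vertex 1.676 0.659 -4.736
vertex 0.717 0.545 -3.536
endloop
endfacet
facet normal 0.723 -0.434 0.537
outer loop
vertex 2.019 -0.235 -2.569
vertex 3.223 0.615 -3.504
vertex 2.264 0.501 -2.304
endloop
endfacet
facet normal -0.299 -0.898 -0.323
outer loop
vertex 2.978 -0.122 -3.769
vertex 2.019 -0.235 -2.569
vertex 1.676 0.659 -4.736
endloop
endfacet
facet normal 0.723 -0.434 0.537
outer loop
vertex 2.978 -0.122 -3.769
vertex 3.223 0.615 -3.504
vertex 2.019 -0.235 -2.569
endloop
endfacet
facet normal 0.298 0.898 0.324
outer loop
vertex 2.264 0.501 -2.304
vertex 3.223 0.615 -3.504
vertex 0.962 1.282 -3.271
endloop
endfacet
facet normal -0.723 0.434 -0.537
outer loop
vertex 1.921 1.395 -4.471
vertex 1.676 0.659 -4.736
vertex 0.962 1.282 -3.271
endloop
endfacet
facet normal 0.298 0.898 0.323
outer loop
vertex 0.962 1.282 -3.271
vertex 3.223 0.615 -3.504
vertex 1.921 1.395 -4.471
endloop
endfacet
facet normal 0.623 0.073 -0.779
outer loop
vertex 1.921 1.395 -4.471
vertex 2.978 -0.122 -3.769
vertex 1.676 0.659 -4.736
endloop
endfacet
facet normal 0.623 0.073 -0.779
outer loop
vertex 3.223 0.615 -3.504
vertex 2.978 -0.122 -3.769
vertex 1.921 1.395 -4.471
endloop
endfacet
facet normal 0.042 0.910 0.412
outer loop
vertex 0.518 -2.296 0.693
vertex 0.722 -2.658 1.472
vertex 1.364 -2.433 0.909
endloop
endfacet
facet normal 0.222 0.934 -0.279
outer loop
vertex 0.518 -2.296 0.693
vertex 1.364 -2.433 0.909
vertex 1.083 -2.61 0.091
endloop
endfacet
facet normal -0.325 0.678 -0.659
outer loop
vertex 0.518 -2.296 0.693
vertex 1.083 -2.61 0.091
vertex 0.268 -2.945 0.148
endloop
endfacet
facet normal -0.844 0.497 -0.204
outer loop
vertex 0.518 -2.296 0.693
vertex 0.268 -2.945 0.148
vertex 0.044 -2.974 1.002
endloop
endfacet
facet normal -0.616 0.640 0.459
outer loop
vertex 0.518 -2.296 0.693
vertex 0.044 -2.974 1.002
vertex 0.722 -2.658 1.472
endloop
endfacet
facet normal 0.780 0.500 -0.376
outer loop
vertex 1.083 -2.61 0.091
vertex 1.364 -2.433 0.909
vertex 1.636 -3.166 0.498
endloop
endfacet
facet normal 0.488 0.461 0.741
outer loop
vertex 1.364 -2.433 0.909
vertex 0.722 -2.658 1.472
vertex 1.412 -3.195 1.352
endloop
endfacet
facet normal -0.577 0.024 0.816
outer loop
vertex 0.722 -2.658 1.472
vertex 0.044 -2.974 1.002
vertex 0.597 -3.53 1.409
endloop
endfacet
facet normal -0.944 -0.208 -0.255
outer loop
vertex 0.044 -2.974 1.002
vertex 0.268 -2.945 0.148
vertex 0.316 -3.707 0.591
endloop
endfacet
facet normal -0.105 0.087 -0.991
outer loop
vertex 0.268 -2.945 0.148
vertex 1.083 -2.61 0.091
vertex 0.958 -3.482 0.028
endloop
endfacet
facet normal 0.844 -0.497 0.204
outer loop
vertex 1.162 -3.844 0.807
vertex 1.636 -3.166 0.498
vertex 1.412 -3.195 1.352
endloop
endfacet
facet normal 0.325 -0.678 0.659
outer loop
vertex 1.162 -3.844 0.807
vertex 1.412 -3.195 1.352
vertex 0.597 -3.53 1.409
endloop
endfacet
facet normal -0.222 -0.934 0.279
outer loop
vertex 1.162 -3.844 0.807
vertex 0.597 -3.53 1.409
vertex 0.316 -3.707 0.591
endloop
endfacet
facet normal -0.042 -0.910 -0.412
outer loop
vertex 1.162 -3.844 0.807
vertex 0.316 -3.707 0.591
vertex 0.958 -3.482 0.028
endloop
endfacet
facet normal 0.616 -0.640 -0.459
outer loop
vertex 1.162 -3.844 0.807
vertex 0.958 -3.482 0.028
vertex 1.636 -3.166 0.498
endloop
endfacet
facet normal 0.944 0.208 0.255
outer loop
vertex 1.412 -3.195 1.352
vertex 1.636 -3.166 0.498
vertex 1.364 -2.433 0.909
endloop
endfacet
facet normal 0.105 -0.087 0.991
outer loop
vertex 0.597 -3.53 1.409
vertex 1.412 -3.195 1.352
vertex 0.722 -2.658 1.472
endloop
endfacet
facet normal -0.780 -0.500 0.376
outer loop
vertex 0.316 -3.707 0.591
vertex 0.597 -3.53 1.409
vertex 0.044 -2.974 1.002
endloop
endfacet
facet normal -0.488 -0.461 -0.741
outer loop
vertex 0.958 -3.482 0.028
vertex 0.316 -3.707 0.591
vertex 0.268 -2.945 0.148
endloop
endfacet
facet normal 0.577 -0.024 -0.816
outer loop
vertex 1.636 -3.166 0.498
vertex 0.958 -3.482 0.028
vertex 1.083 -2.61 0.091
endloop
endfacet

endsolid


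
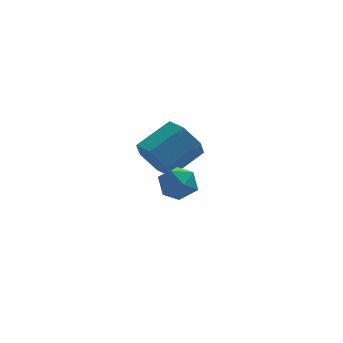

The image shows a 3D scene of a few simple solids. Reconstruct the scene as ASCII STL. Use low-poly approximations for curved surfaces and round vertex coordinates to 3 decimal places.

solid 
facet normal -0.778 -0.429 -0.459
outer loop
vertex -2.835 0.795 -0.085
vertex -3.432 1.155 0.59
vertex -3.241 1.667 -0.211
endloop
endfacet
facet normal 0.468 0.091 -0.879
outer loop
vertex -2.835 0.795 -0.085
vertex -3.241 1.667 -0.211
vertex -1.512 1.525 0.694
endloop
endfacet
facet normal 0.468 0.091 -0.879
outer loop
vertex -1.512 1.525 0.694
vertex -3.241 1.667 -0.211
vertex -1.918 2.397 0.568
endloop
endfacet
facet normal 0.779 0.429 0.458
outer loop
vertex -1.512 1.525 0.694
vertex -1.918 2.397 0.568
vertex -2.108 1.885 1.37
endloop
endfacet
facet normal -0.778 -0.429 -0.459
outer loop
vertex -3.241 1.667 -0.211
vertex -3.432 1.155 0.59
vertex -3.838 2.027 0.464
endloop
endfacet
facet normal -0.129 0.823 -0.553
outer loop
vertex -3.241 1.667 -0.211
vertex -3.838 2.027 0.464
vertex -1.918 2.397 0.568
endloop
endfacet
facet normal -0.129 0.824 -0.552
outer loop
vertex -1.918 2.397 0.568
vertex -3.838 2.027 0.464
vertex -2.515 2.756 1.243
endloop
endfacet
facet normal 0.777 0.430 0.459
outer loop
vertex -1.918 2.397 0.568
vertex -2.515 2.756 1.243
vertex -2.108 1.885 1.37
endloop
endfacet
facet normal -0.779 -0.429 -0.458
outer loop
vertex -3.838 2.027 0.464
vertex -3.432 1.155 0.59
vertex -4.028 1.515 1.266
endloop
endfacet
facet normal -0.596 0.733 0.327
outer loop
vertex -3.838 2.027 0.464
vertex -4.028 1.515 1.266
vertex -2.515 2.756 1.243
endloop
endfacet
facet normal -0.597 0.733 0.326
outer loop
vertex -2.515 2.756 1.243
vertex -4.028 1.515 1.266
vertex -2.705 2.245 2.045
endloop
endfacet
facet normal 0.778 0.430 0.458
outer loop
vertex -2.515 2.756 1.243
vertex -2.705 2.245 2.045
vertex -2.108 1.885 1.37
endloop
endfacet
facet normal -0.779 -0.429 -0.458
outer loop
vertex -4.028 1.515 1.266
vertex -3.432 1.155 0.59
vertex -3.622 0.643 1.392
endloop
endfacet
facet normal -0.468 -0.091 0.879
outer loop
vertex -4.028 1.515 1.266
vertex -3.622 0.643 1.392
vertex -2.705 2.245 2.045
endloop
endfacet
facet normal -0.468 -0.091 0.879
outer loop
vertex -2.705 2.245 2.045
vertex -3.622 0.643 1.392
vertex -2.299 1.373 2.171
endloop
endfacet
facet normal 0.778 0.429 0.459
outer loop
vertex -2.705 2.245 2.045
vertex -2.299 1.373 2.171
vertex -2.108 1.885 1.37
endloop
endfacet
facet normal -0.777 -0.430 -0.459
outer loop
vertex -3.622 0.643 1.392
vertex -3.432 1.155 0.59
vertex -3.025 0.284 0.717
endloop
endfacet
facet normal 0.129 -0.824 0.552
outer loop
vertex -3.622 0.643 1.392
vertex -3.025 0.284 0.717
vertex -2.299 1.373 2.171
endloop
endfacet
facet normal 0.128 -0.823 0.553
outer loop
vertex -2.299 1.373 2.171
vertex -3.025 0.284 0.717
vertex -1.702 1.013 1.496
endloop
endfacet
facet normal 0.778 0.429 0.459
outer loop
vertex -2.299 1.373 2.171
vertex -1.702 1.013 1.496
vertex -2.108 1.885 1.37
endloop
endfacet
facet normal -0.778 -0.430 -0.458
outer loop
vertex -3.025 0.284 0.717
vertex -3.432 1.155 0.59
vertex -2.835 0.795 -0.085
endloop
endfacet
facet normal 0.596 -0.734 -0.326
outer loop
vertex -3.025 0.284 0.717
vertex -2.835 0.795 -0.085
vertex -1.702 1.013 1.496
endloop
endfacet
facet normal 0.597 -0.733 -0.327
outer loop
vertex -1.702 1.013 1.496
vertex -2.835 0.795 -0.085
vertex -1.512 1.525 0.694
endloop
endfacet
facet normal 0.779 0.429 0.458
outer loop
vertex -1.702 1.013 1.496
vertex -1.512 1.525 0.694
vertex -2.108 1.885 1.37
endloop
endfacet
facet normal -0.482 0.463 0.743
outer loop
vertex -3.648 -2.261 1.794
vertex -3.246 -2.699 2.328
vertex -2.951 -1.999 2.083
endloop
endfacet
facet normal -0.410 0.895 0.178
outer loop
vertex -3.648 -2.261 1.794
vertex -2.951 -1.999 2.083
vertex -3.116 -1.92 1.305
endloop
endfacet
facet normal -0.721 0.578 -0.382
outer loop
vertex -3.648 -2.261 1.794
vertex -3.116 -1.92 1.305
vertex -3.514 -2.572 1.07
endloop
endfacet
facet normal -0.986 -0.048 -0.162
outer loop
vertex -3.648 -2.261 1.794
vertex -3.514 -2.572 1.07
vertex -3.594 -3.054 1.702
endloop
endfacet
facet normal -0.838 -0.119 0.533
outer loop
vertex -3.648 -2.261 1.794
vertex -3.594 -3.054 1.702
vertex -3.246 -2.699 2.328
endloop
endfacet
facet normal 0.285 0.958 0.037
outer loop
vertex -3.116 -1.92 1.305
vertex -2.951 -1.999 2.083
vertex -2.386 -2.146 1.538
endloop
endfacet
facet normal 0.169 0.262 0.950
outer loop
vertex -2.951 -1.999 2.083
vertex -3.246 -2.699 2.328
vertex -2.466 -2.628 2.17
endloop
endfacet
facet normal -0.406 -0.680 0.611
outer loop
vertex -3.246 -2.699 2.328
vertex -3.594 -3.054 1.702
vertex -2.864 -3.28 1.935
endloop
endfacet
facet normal -0.643 -0.567 -0.514
outer loop
vertex -3.594 -3.054 1.702
vertex -3.514 -2.572 1.07
vertex -3.029 -3.201 1.157
endloop
endfacet
facet normal -0.217 0.445 -0.869
outer loop
vertex -3.514 -2.572 1.07
vertex -3.116 -1.92 1.305
vertex -2.734 -2.501 0.912
endloop
endfacet
facet normal 0.986 0.048 0.162
outer loop
vertex -2.332 -2.939 1.446
vertex -2.386 -2.146 1.538
vertex -2.466 -2.628 2.17
endloop
endfacet
facet normal 0.721 -0.578 0.382
outer loop
vertex -2.332 -2.939 1.446
vertex -2.466 -2.628 2.17
vertex -2.864 -3.28 1.935
endloop
endfacet
facet normal 0.410 -0.895 -0.178
outer loop
vertex -2.332 -2.939 1.446
vertex -2.864 -3.28 1.935
vertex -3.029 -3.201 1.157
endloop
endfacet
facet normal 0.482 -0.463 -0.743
outer loop
vertex -2.332 -2.939 1.446
vertex -3.029 -3.201 1.157
vertex -2.734 -2.501 0.912
endloop
endfacet
facet normal 0.838 0.119 -0.533
outer loop
vertex -2.332 -2.939 1.446
vertex -2.734 -2.501 0.912
vertex -2.386 -2.146 1.538
endloop
endfacet
facet normal 0.643 0.567 0.514
outer loop
vertex -2.466 -2.628 2.17
vertex -2.386 -2.146 1.538
vertex -2.951 -1.999 2.083
endloop
endfacet
facet normal 0.217 -0.445 0.869
outer loop
vertex -2.864 -3.28 1.935
vertex -2.466 -2.628 2.17
vertex -3.246 -2.699 2.328
endloop
endfacet
facet normal -0.285 -0.958 -0.037
outer loop
vertex -3.029 -3.201 1.157
vertex -2.864 -3.28 1.935
vertex -3.594 -3.054 1.702
endloop
endfacet
facet normal -0.169 -0.262 -0.950
outer loop
vertex -2.734 -2.501 0.912
vertex -3.029 -3.201 1.157
vertex -3.514 -2.572 1.07
endloop
endfacet
facet normal 0.406 0.680 -0.611
outer loop
vertex -2.386 -2.146 1.538
vertex -2.734 -2.501 0.912
vertex -3.116 -1.92 1.305
endloop
endfacet

endsolid
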